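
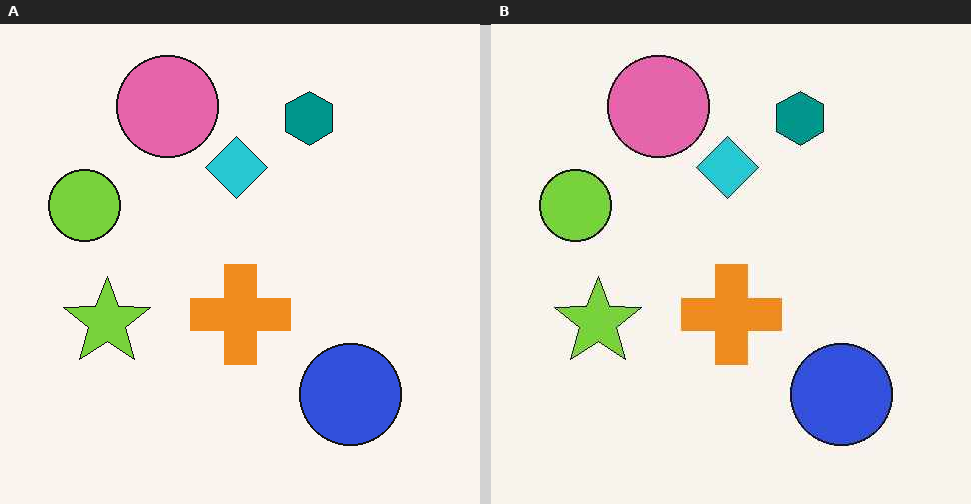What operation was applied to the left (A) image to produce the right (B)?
The right (B) image is the left (A) JPEG-compressed with visible artifacts.

Blocky 8×8 compression artifacts appear around shape edges and the flat background shows ringing — characteristic JPEG degradation.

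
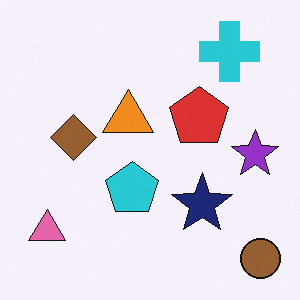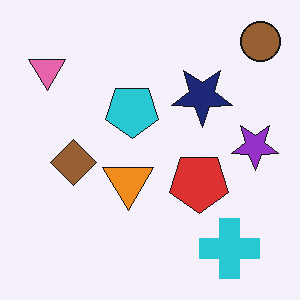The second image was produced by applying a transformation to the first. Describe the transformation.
This is the original image flipped vertically (top ↔ bottom).

The brown circle is in the bottom-right of the first image and the top-right of the second — shapes on opposite sides of the horizontal midline have swapped in a mirror flip.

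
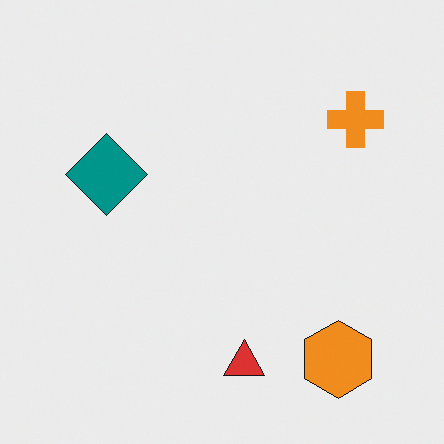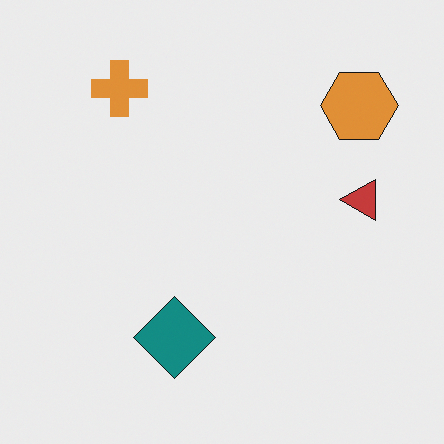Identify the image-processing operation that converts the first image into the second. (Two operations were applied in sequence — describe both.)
The image was slightly desaturated, then rotated 90° counter-clockwise.

All colors are more muted and greyish — a global saturation change. The orange hexagon sits in the bottom-right of the first image and the top-right of the second — consistent with a whole-image 90° counter-clockwise rotation.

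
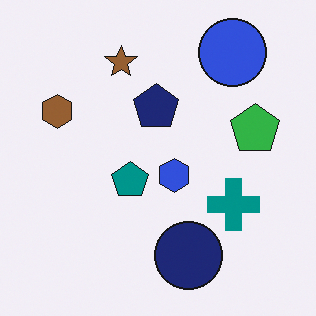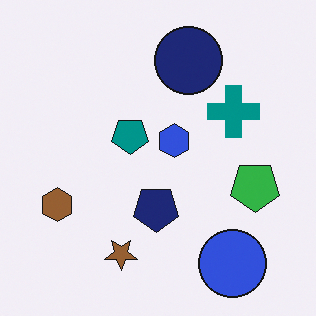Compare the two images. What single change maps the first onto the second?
This is the original image flipped vertically (top ↔ bottom).

The blue circle is in the top-right of the first image and the bottom-right of the second — shapes on opposite sides of the horizontal midline have swapped in a mirror flip.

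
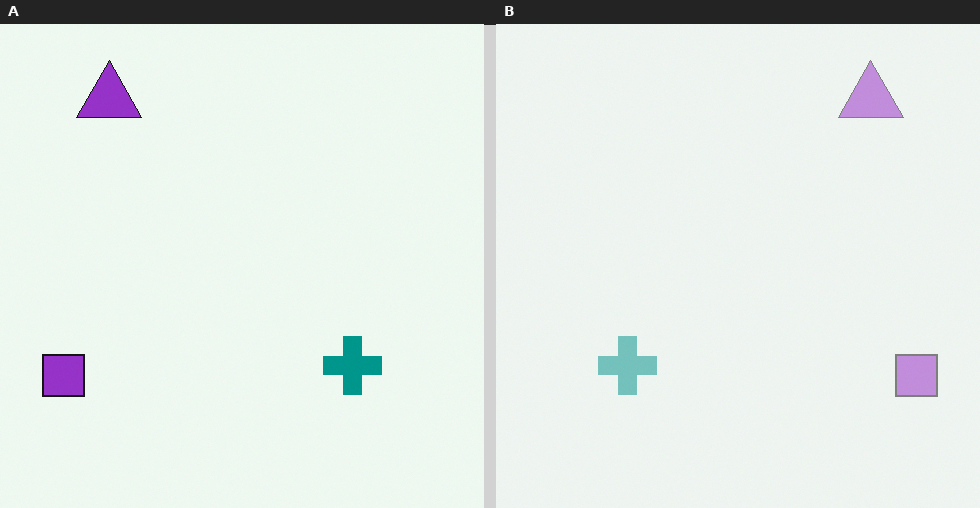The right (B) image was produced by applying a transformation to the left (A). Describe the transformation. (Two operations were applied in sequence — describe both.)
The transformation is: flipped horizontally (left ↔ right), then washed out (contrast reduced).

The purple square is in the bottom-left of the left (A) image and the bottom-right of the right (B) — shapes on opposite sides of the vertical midline have swapped in a mirror flip. Tones are pushed toward mid-grey across the whole image — a global contrast change.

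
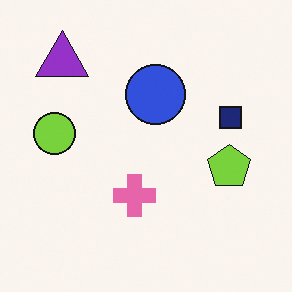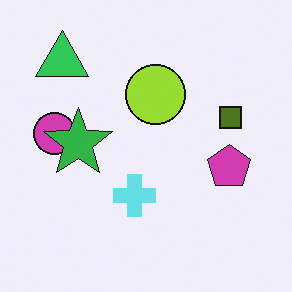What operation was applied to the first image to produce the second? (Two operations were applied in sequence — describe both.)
The second image is the first hue-shifted by a large amount, then overlaid with an additional green star.

Every shape's color has rotated by the same amount around the hue wheel — a uniform hue shift. A green star appears in the second image that is absent from the first.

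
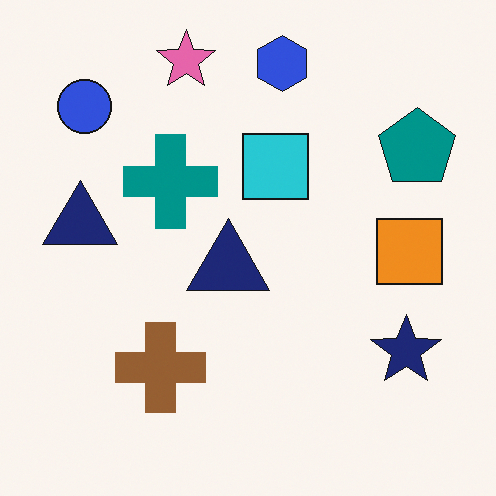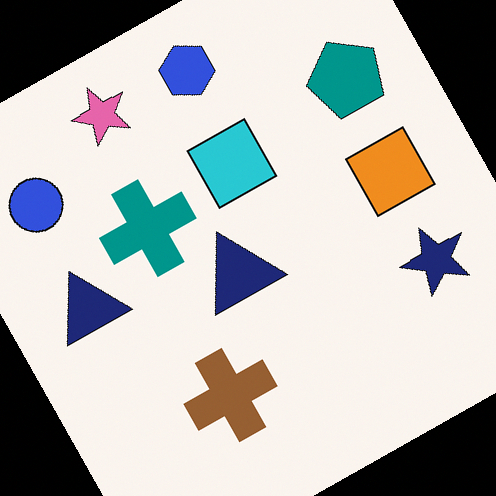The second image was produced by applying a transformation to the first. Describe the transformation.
Rotated counter-clockwise by a clearly visible amount.

Every shape is tilted by the same angle and the image corners show triangular fill wedges — a whole-image rotation by a non-right angle.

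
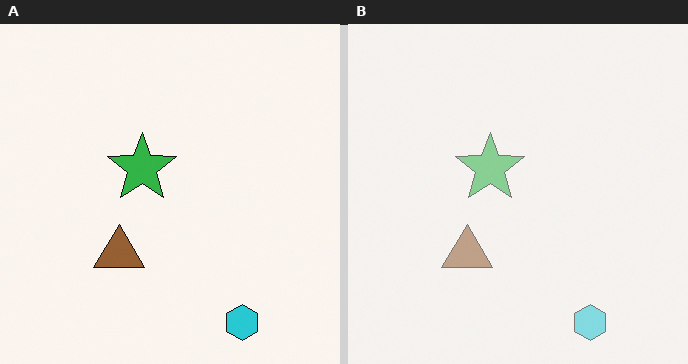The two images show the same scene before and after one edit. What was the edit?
Washed out (contrast reduced).

Tones are pushed toward mid-grey across the whole image — a global contrast change.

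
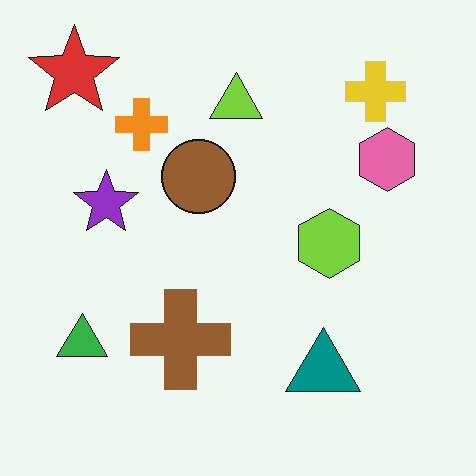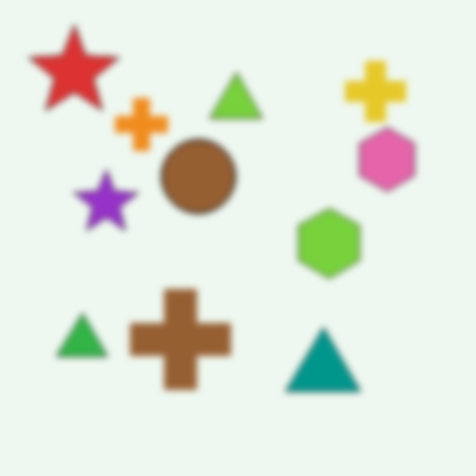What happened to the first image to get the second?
The image was noticeably gaussian-blurred.

Shape edges and outlines are uniformly softened across the whole image.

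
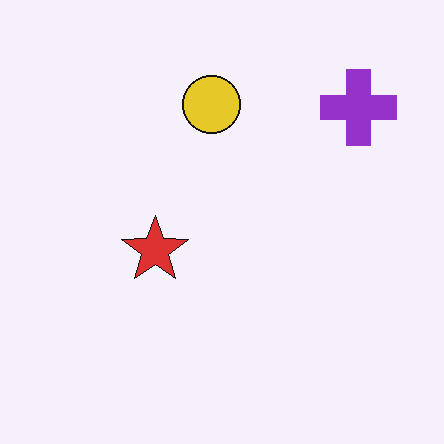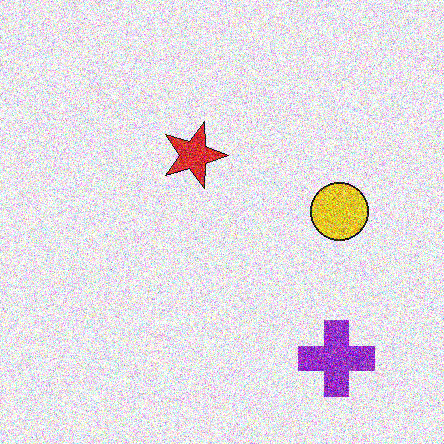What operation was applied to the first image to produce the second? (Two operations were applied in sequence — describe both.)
The image was degraded with strong gaussian noise, then rotated 90° clockwise.

Random speckle covers the whole image, including the flat background. The purple cross sits in the top-right of the first image and the bottom-right of the second — consistent with a whole-image 90° clockwise rotation.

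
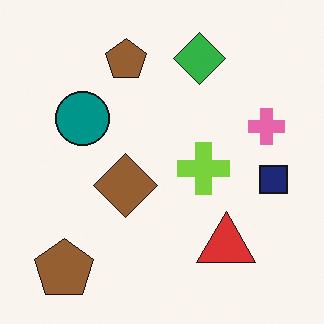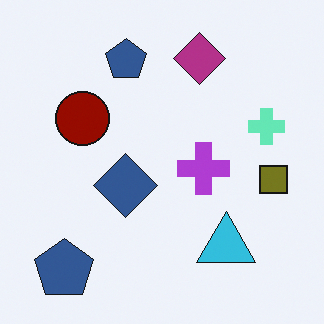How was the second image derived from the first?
Hue-shifted by a large amount.

Every shape's color has rotated by the same amount around the hue wheel — a uniform hue shift.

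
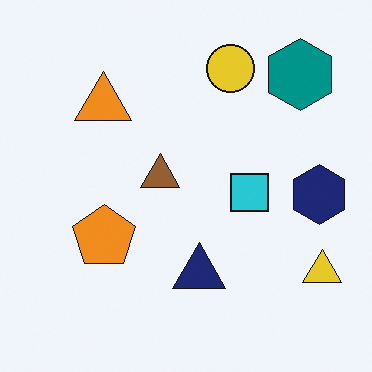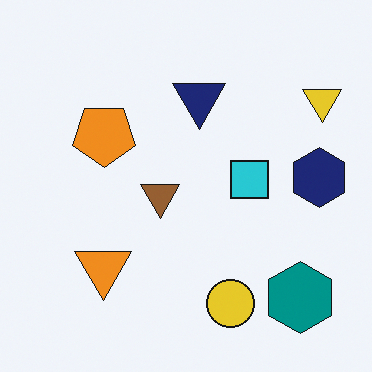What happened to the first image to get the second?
The second image is the first flipped vertically (top ↔ bottom).

The yellow circle is in the top of the first image and the bottom of the second — shapes on opposite sides of the horizontal midline have swapped in a mirror flip.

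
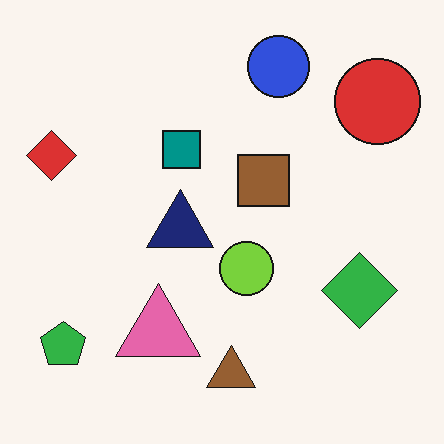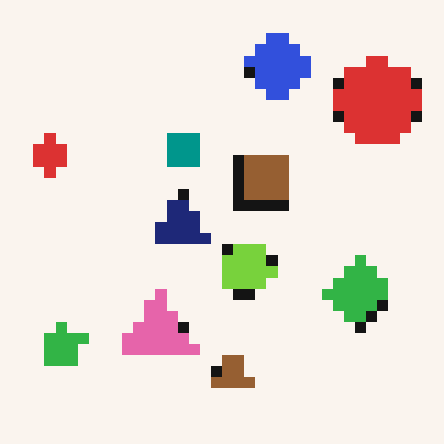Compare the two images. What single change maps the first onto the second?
The transformation is: coarsely pixelated.

Shapes are reduced to large square blocks; fine edges and outlines are lost — a downscale-then-upscale (mosaic) effect.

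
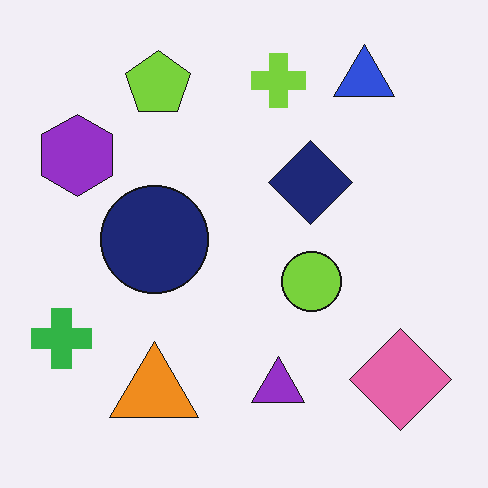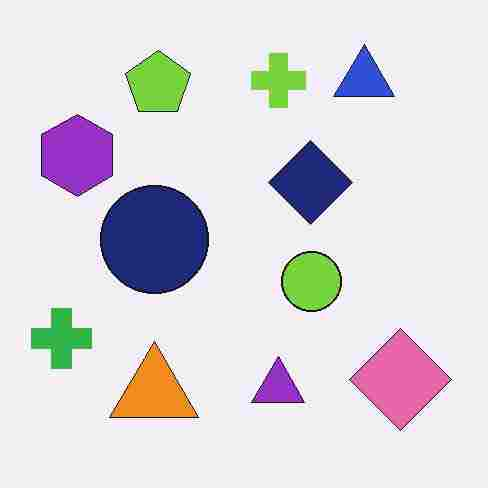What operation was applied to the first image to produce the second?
The second image is the first degraded with heavy JPEG compression.

Blocky 8×8 compression artifacts appear around shape edges and the flat background shows ringing — characteristic JPEG degradation.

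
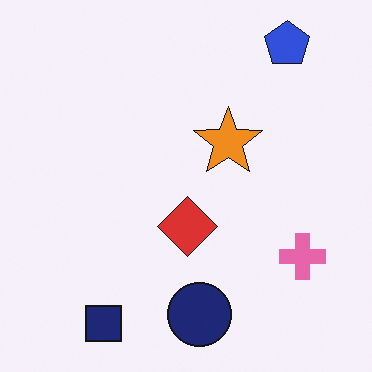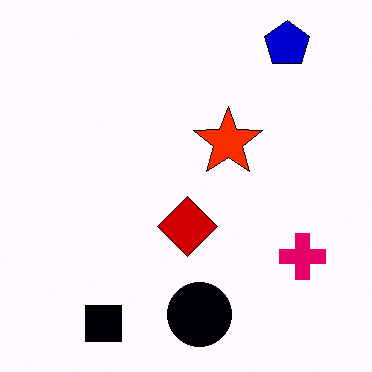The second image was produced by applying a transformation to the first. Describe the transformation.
The second image is the first boosted in contrast.

Tones are pushed away from mid-grey across the whole image — a global contrast change.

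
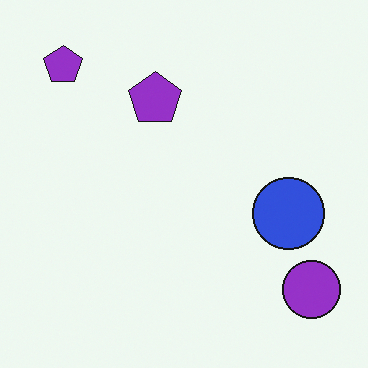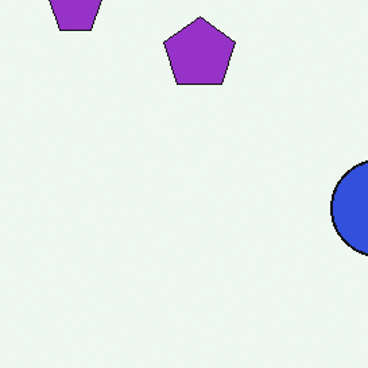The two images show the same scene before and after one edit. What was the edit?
The image was cropped to a modestly smaller region and rescaled.

The visible shapes are larger and the field of view is narrower; shapes near the original edges may be partly or wholly outside the frame — a crop-and-rescale.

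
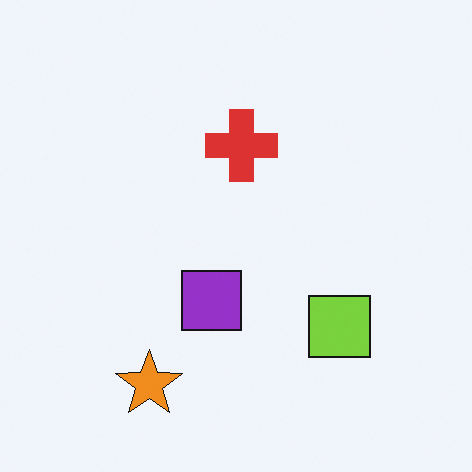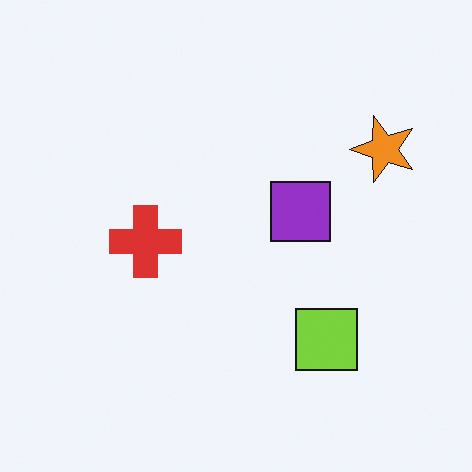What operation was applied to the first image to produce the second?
The image was transposed (reflected across the top-left ↔ bottom-right diagonal).

Shapes have swapped their row and column positions — what was in the top-right is now in the bottom-left — a diagonal reflection.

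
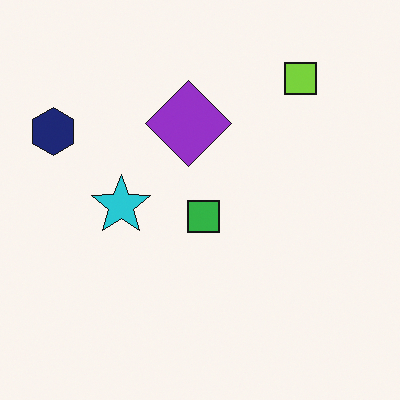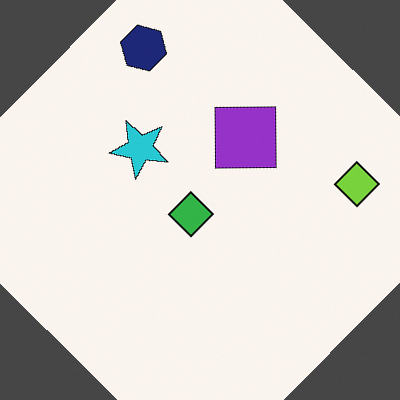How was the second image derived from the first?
Rotated clockwise by a large amount — several tens of degrees.

Every shape is tilted by the same angle and the image corners show triangular fill wedges — a whole-image rotation by a non-right angle.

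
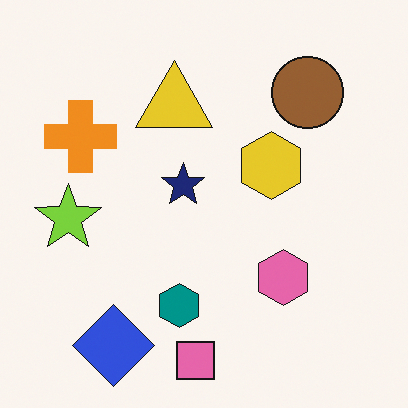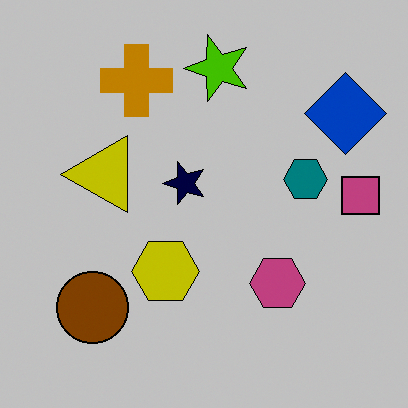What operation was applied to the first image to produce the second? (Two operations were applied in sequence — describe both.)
The transformation is: aggressively posterized, then transposed (reflected across the top-left ↔ bottom-right diagonal).

Each flat color has snapped to a coarser quantized level — most visibly, the near-white background has dropped to a flat grey. Shapes have swapped their row and column positions — what was in the top-right is now in the bottom-left — a diagonal reflection.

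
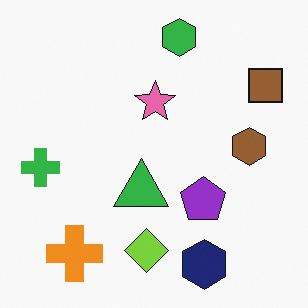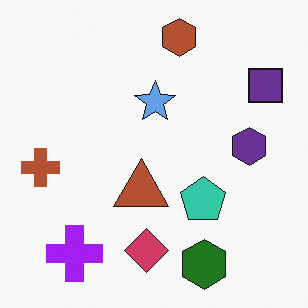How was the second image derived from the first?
The image was hue-shifted through roughly half the color wheel.

Every shape's color has rotated by the same amount around the hue wheel — a uniform hue shift.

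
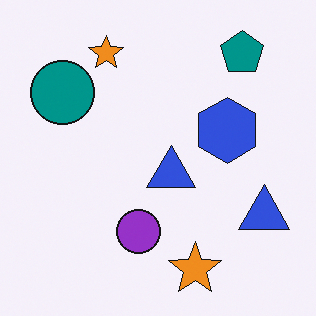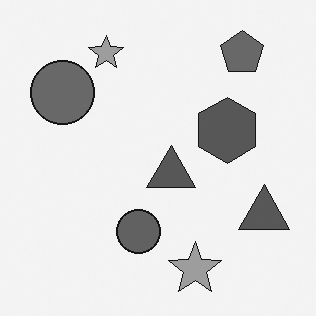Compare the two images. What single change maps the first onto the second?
The second image is the first converted to grayscale.

All color is removed — every shape is now a shade of grey.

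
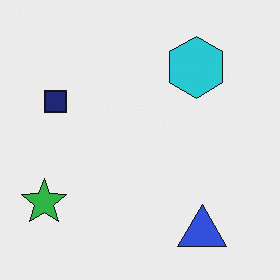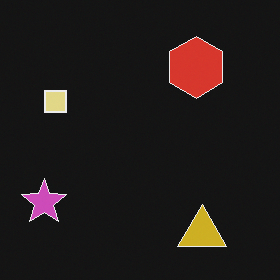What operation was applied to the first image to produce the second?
The image was color-inverted (negative).

The light background has become dark and every shape's color is its complement — a photographic negative.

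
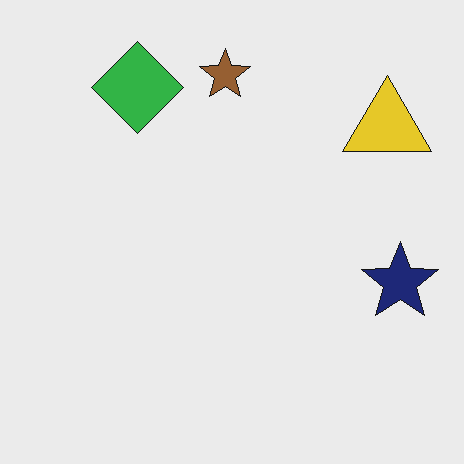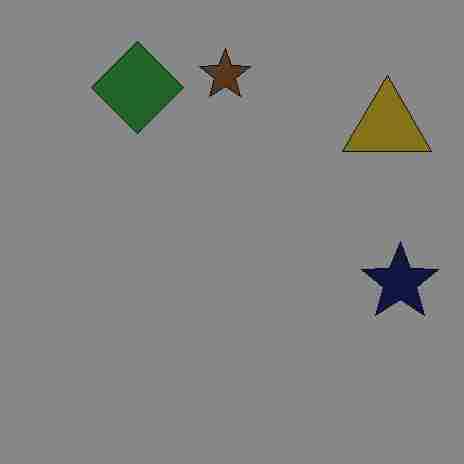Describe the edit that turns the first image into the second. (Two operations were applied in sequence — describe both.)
It was darkened a lot, then degraded with heavy JPEG compression.

Every pixel — background and shapes alike — is uniformly darkened. Blocky 8×8 compression artifacts appear around shape edges and the flat background shows ringing — characteristic JPEG degradation.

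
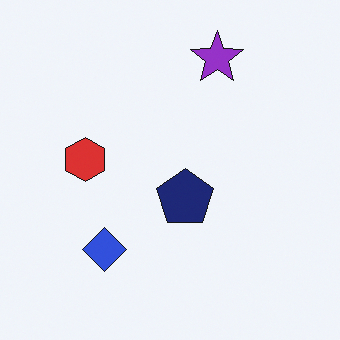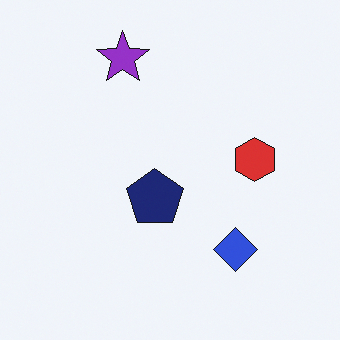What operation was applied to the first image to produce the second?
Flipped horizontally (left ↔ right).

The red hexagon is in the left of the first image and the right of the second — shapes on opposite sides of the vertical midline have swapped in a mirror flip.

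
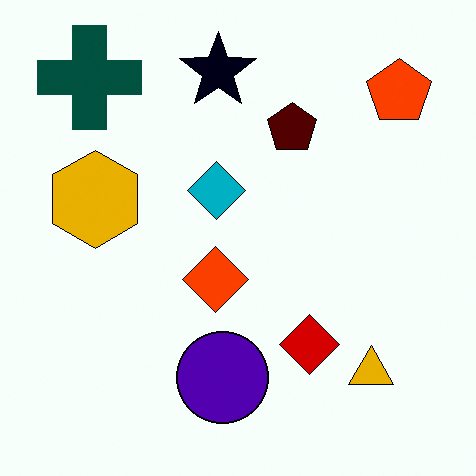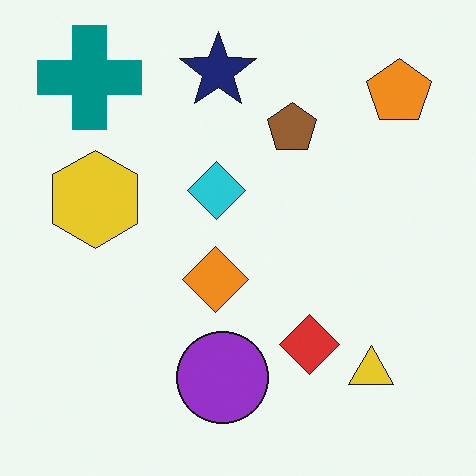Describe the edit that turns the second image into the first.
Given much higher contrast.

Tones are pushed away from mid-grey across the whole image — a global contrast change.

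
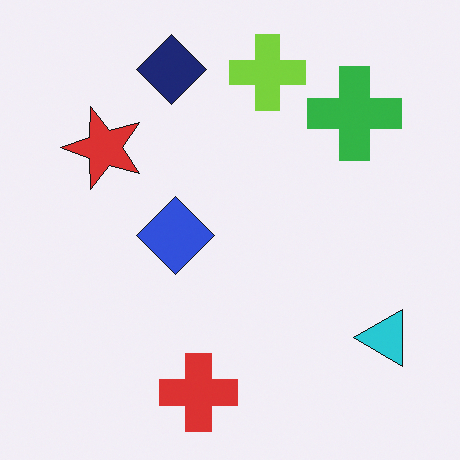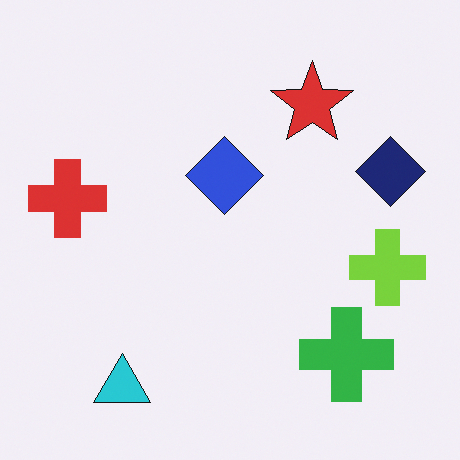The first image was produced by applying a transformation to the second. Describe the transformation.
The image was rotated 90° counter-clockwise.

The cyan triangle sits in the bottom-left of the second image and the bottom-right of the first — consistent with a whole-image 90° counter-clockwise rotation.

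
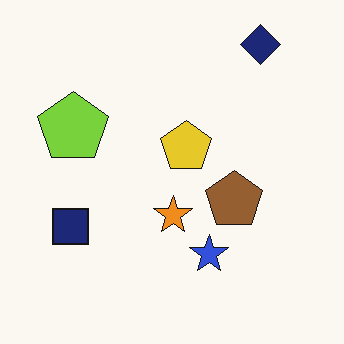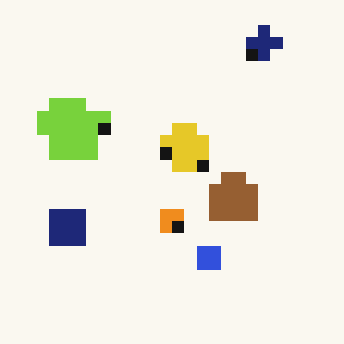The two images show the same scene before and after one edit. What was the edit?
Heavily pixelated into large blocks.

Shapes are reduced to large square blocks; fine edges and outlines are lost — a downscale-then-upscale (mosaic) effect.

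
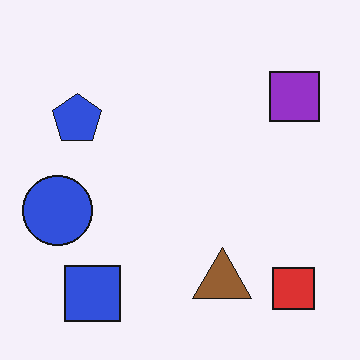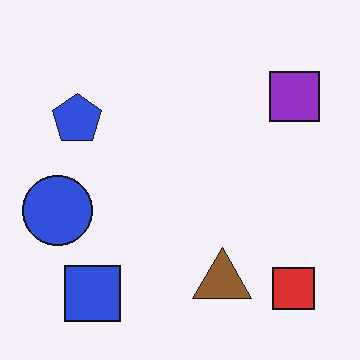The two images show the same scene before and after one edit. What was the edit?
The image was JPEG-compressed with visible artifacts.

Blocky 8×8 compression artifacts appear around shape edges and the flat background shows ringing — characteristic JPEG degradation.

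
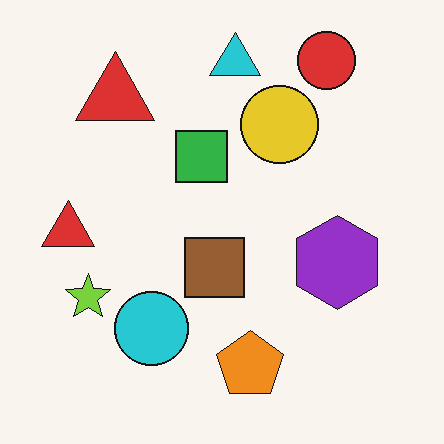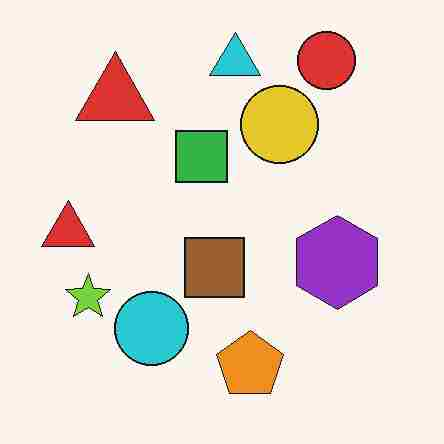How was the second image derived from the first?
The second image is the first degraded with heavy JPEG compression.

Blocky 8×8 compression artifacts appear around shape edges and the flat background shows ringing — characteristic JPEG degradation.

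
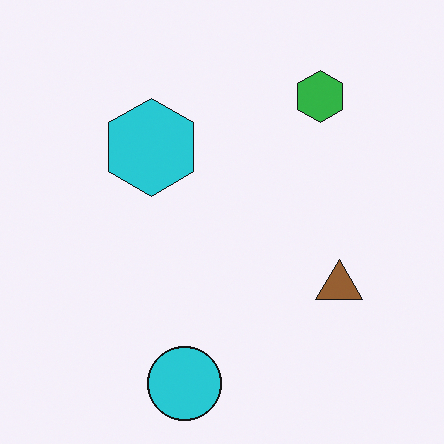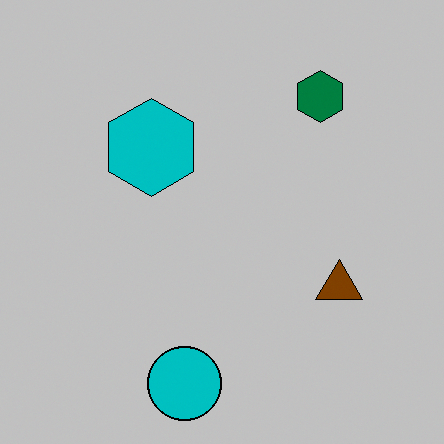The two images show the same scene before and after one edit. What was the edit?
The transformation is: heavily posterized to just a handful of flat colors.

Each flat color has snapped to a coarser quantized level — most visibly, the near-white background has dropped to a flat grey.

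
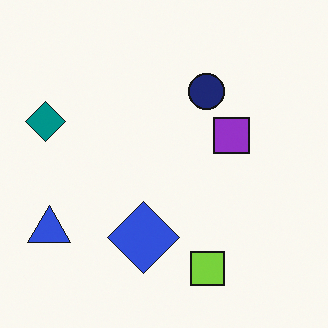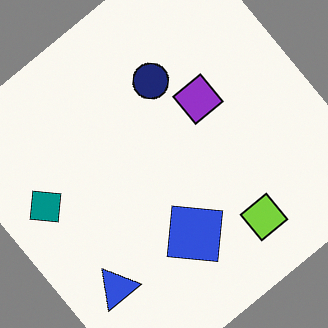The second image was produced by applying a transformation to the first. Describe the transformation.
Rotated counter-clockwise by a large amount — several tens of degrees.

Every shape is tilted by the same angle and the image corners show triangular fill wedges — a whole-image rotation by a non-right angle.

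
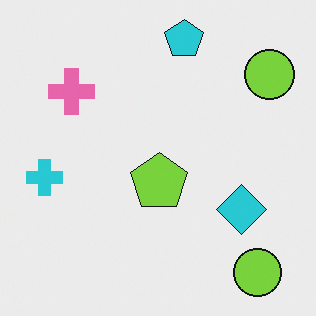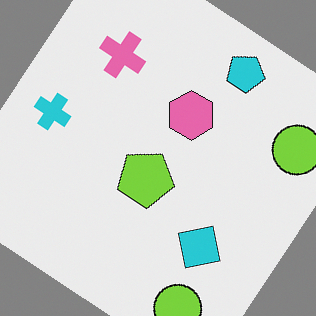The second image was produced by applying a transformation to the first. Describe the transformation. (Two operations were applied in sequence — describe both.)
This is the original image rotated clockwise by a large amount — several tens of degrees, then overlaid with an additional pink hexagon.

Every shape is tilted by the same angle and the image corners show triangular fill wedges — a whole-image rotation by a non-right angle. A pink hexagon appears in the second image that is absent from the first.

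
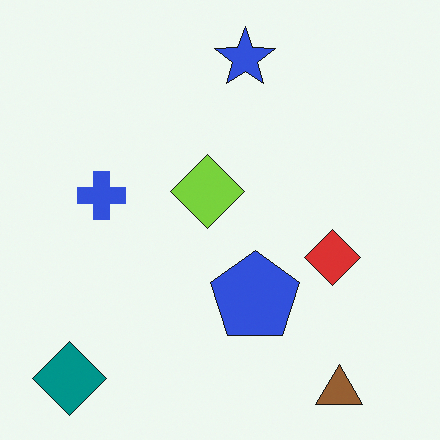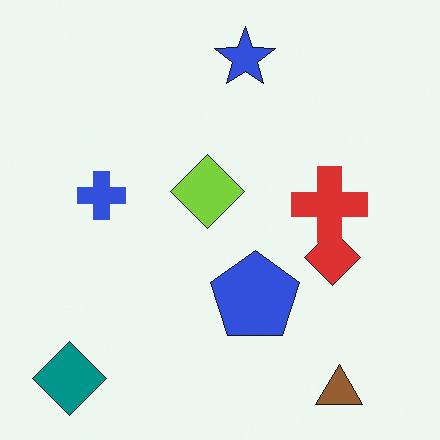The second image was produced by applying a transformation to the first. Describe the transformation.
The image was overlaid with an additional red cross.

A red cross appears in the second image that is absent from the first.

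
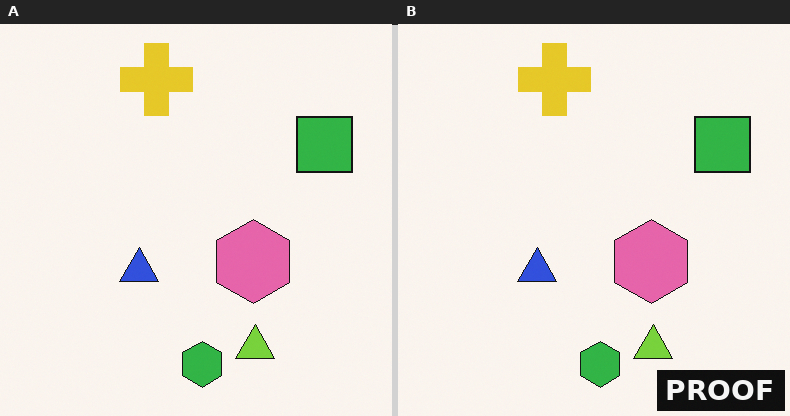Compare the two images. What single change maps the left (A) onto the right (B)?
It was watermarked with the text "PROOF" in the lower-right corner.

A dark label reading "PROOF" appears in the lower-right corner.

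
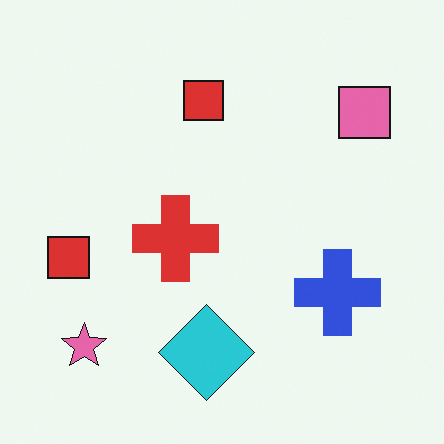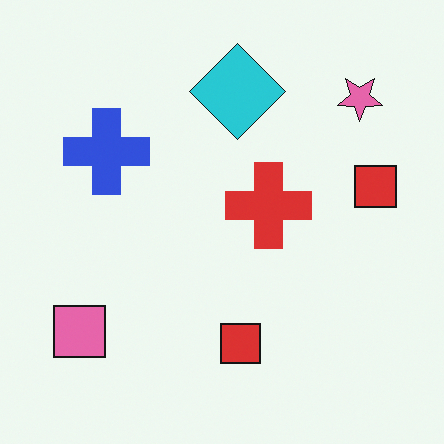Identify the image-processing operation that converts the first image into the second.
It was rotated 180°.

The pink star sits in the bottom-left of the first image and the top-right of the second — consistent with a whole-image 180° rotation.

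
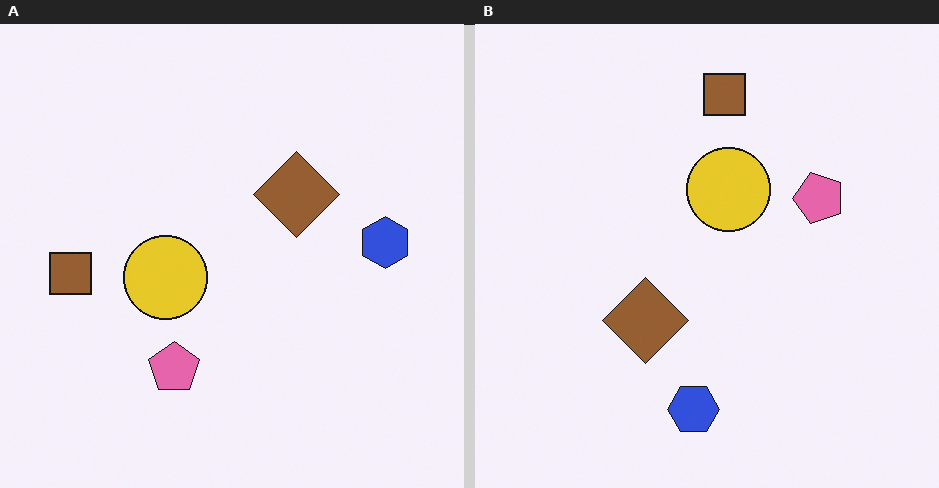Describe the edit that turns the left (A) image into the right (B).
The transformation is: transposed (reflected across the top-left ↔ bottom-right diagonal).

Shapes have swapped their row and column positions — what was in the top-right is now in the bottom-left — a diagonal reflection.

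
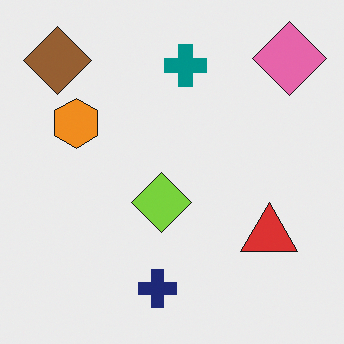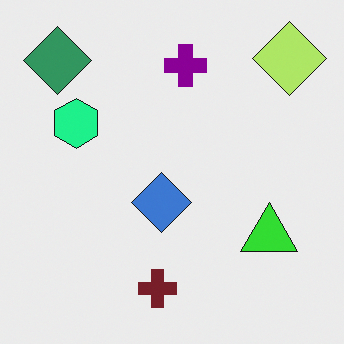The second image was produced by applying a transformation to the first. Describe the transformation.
The image was hue-shifted by a moderate amount.

Every shape's color has rotated by the same amount around the hue wheel — a uniform hue shift.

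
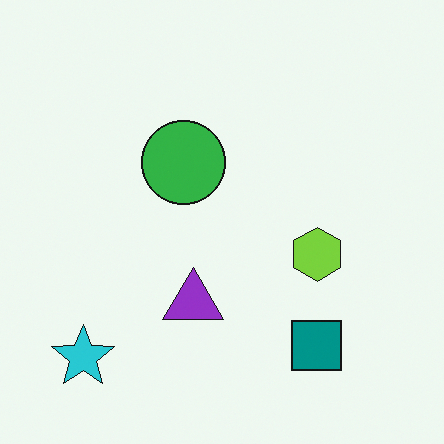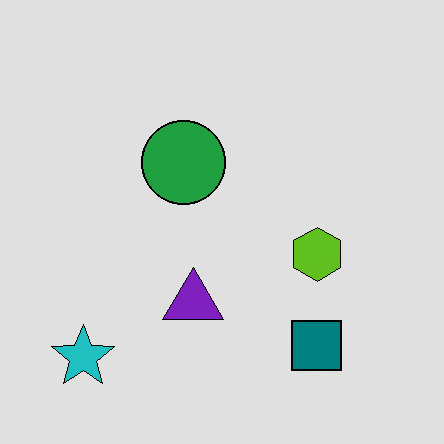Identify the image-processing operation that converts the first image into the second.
Moderately posterized.

Each flat color has snapped to a coarser quantized level — most visibly, the near-white background has dropped to a flat grey.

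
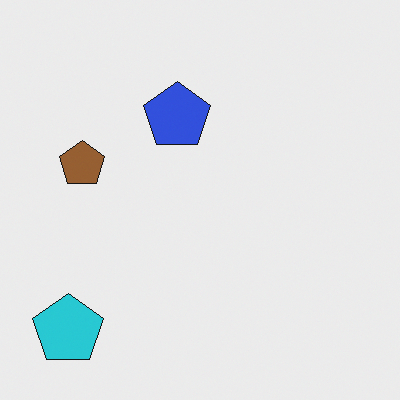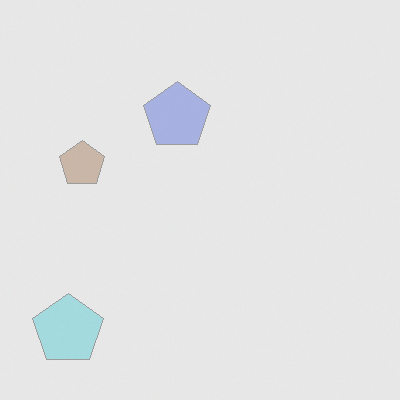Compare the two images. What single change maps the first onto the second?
The second image is the first washed out (contrast reduced).

Tones are pushed toward mid-grey across the whole image — a global contrast change.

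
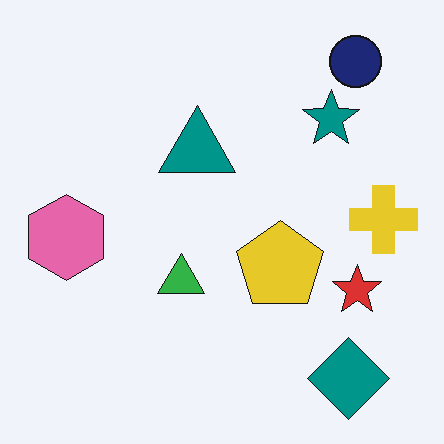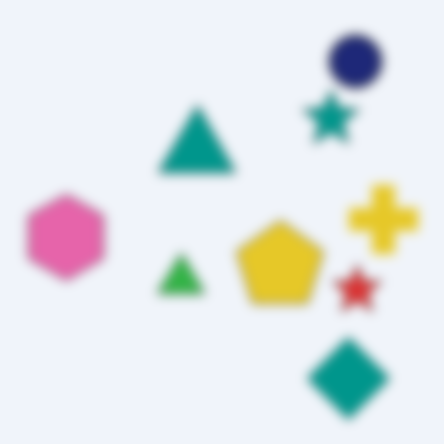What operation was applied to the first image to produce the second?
It was heavily blurred.

Shape edges and outlines are uniformly softened across the whole image.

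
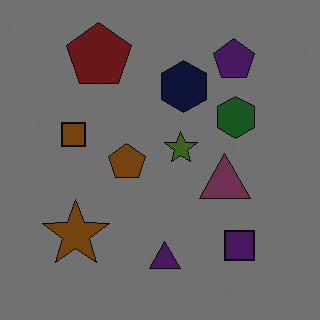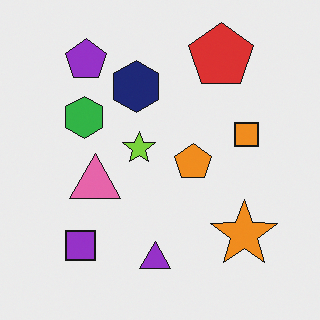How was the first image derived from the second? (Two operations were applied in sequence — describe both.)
The first image is the second flipped horizontally (left ↔ right), then darkened a lot.

The orange square is in the right of the second image and the left of the first — shapes on opposite sides of the vertical midline have swapped in a mirror flip. Every pixel — background and shapes alike — is uniformly darkened.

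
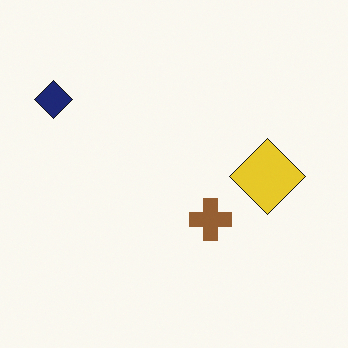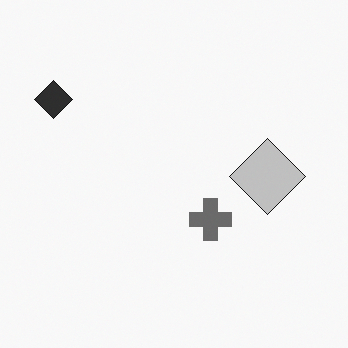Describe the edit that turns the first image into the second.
The image was converted to grayscale.

All color is removed — every shape is now a shade of grey.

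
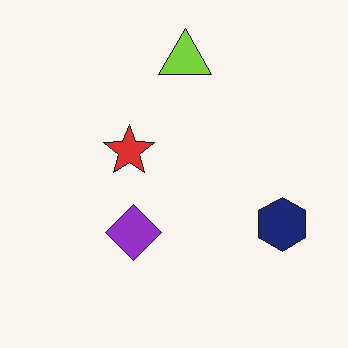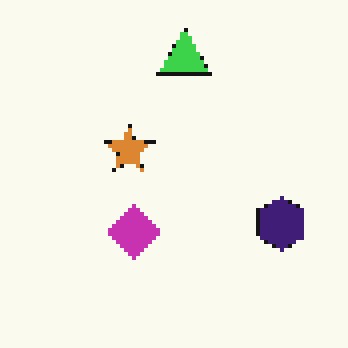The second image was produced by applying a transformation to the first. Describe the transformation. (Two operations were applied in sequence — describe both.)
The second image is the first lightly pixelated (a mild mosaic effect), then hue-shifted by a small amount.

Shapes are reduced to large square blocks; fine edges and outlines are lost — a downscale-then-upscale (mosaic) effect. Every shape's color has rotated by the same amount around the hue wheel — a uniform hue shift.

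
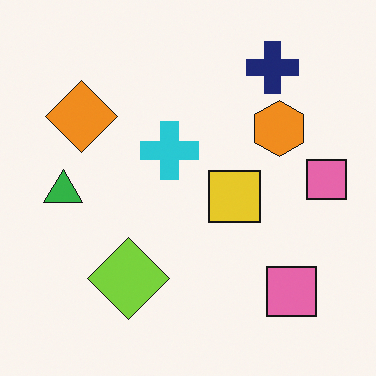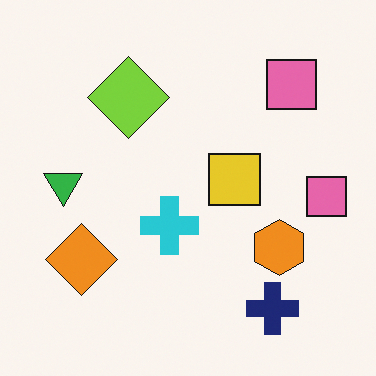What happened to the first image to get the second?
It was flipped vertically (top ↔ bottom).

The navy cross is in the top-right of the first image and the bottom-right of the second — shapes on opposite sides of the horizontal midline have swapped in a mirror flip.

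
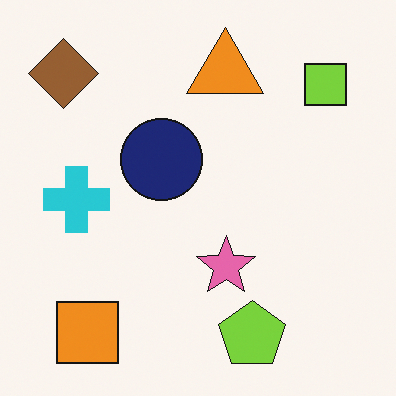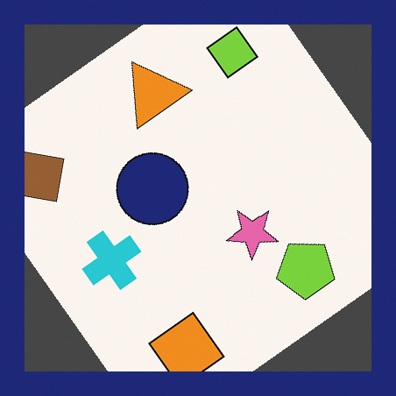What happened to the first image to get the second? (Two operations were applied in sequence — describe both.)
Rotated counter-clockwise by a large amount — several tens of degrees, then framed with a navy border.

Every shape is tilted by the same angle and the image corners show triangular fill wedges — a whole-image rotation by a non-right angle. A solid navy frame runs around the edge of the second image, with the content slightly shrunk inside it.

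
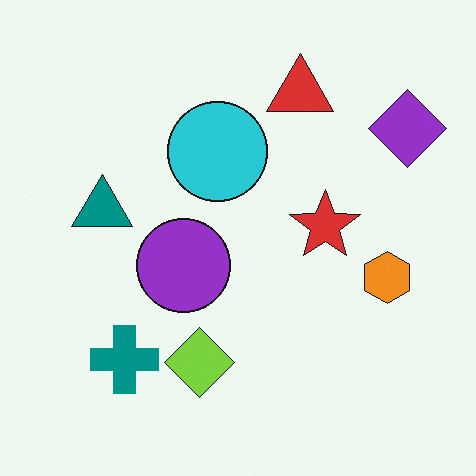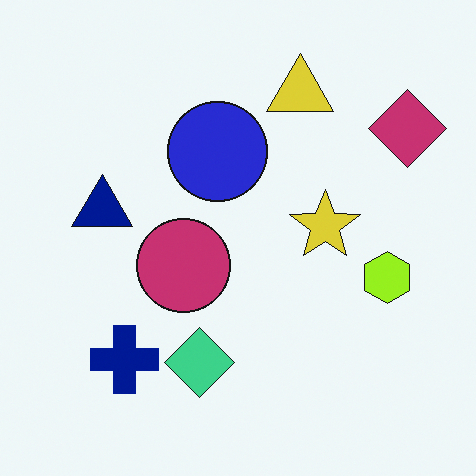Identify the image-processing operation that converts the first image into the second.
The image was hue-shifted by a small amount.

Every shape's color has rotated by the same amount around the hue wheel — a uniform hue shift.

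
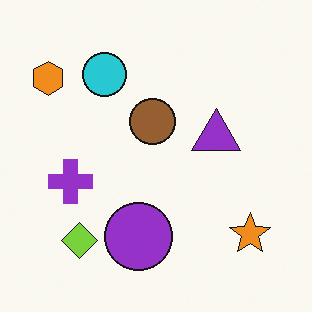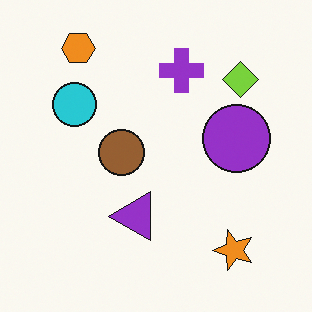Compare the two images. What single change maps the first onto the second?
It was transposed (reflected across the top-left ↔ bottom-right diagonal).

Shapes have swapped their row and column positions — what was in the top-right is now in the bottom-left — a diagonal reflection.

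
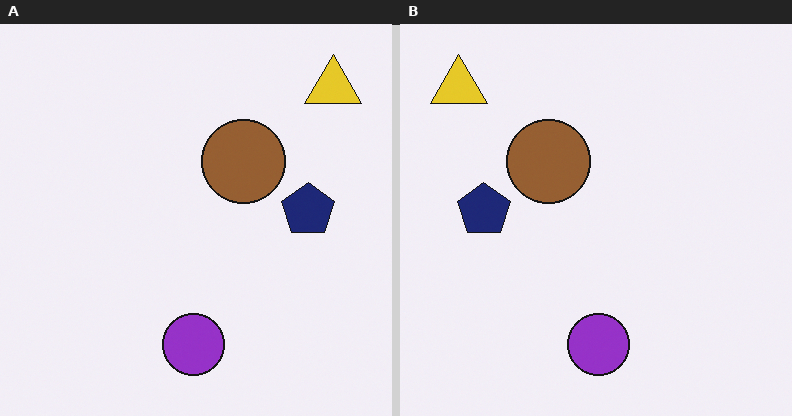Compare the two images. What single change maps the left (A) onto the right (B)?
This is the original image flipped horizontally (left ↔ right).

The yellow triangle is in the top-right of the left (A) image and the top-left of the right (B) — shapes on opposite sides of the vertical midline have swapped in a mirror flip.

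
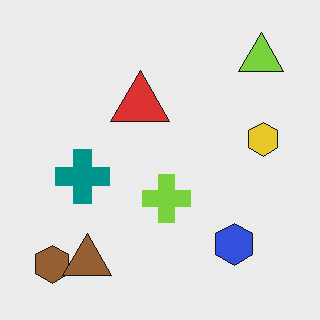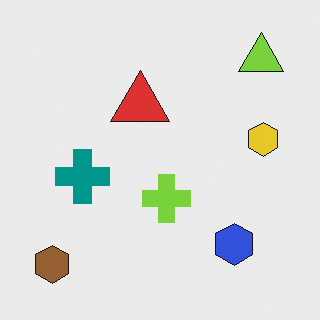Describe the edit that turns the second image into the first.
The image was overlaid with an additional brown triangle.

A brown triangle appears in the first image that is absent from the second.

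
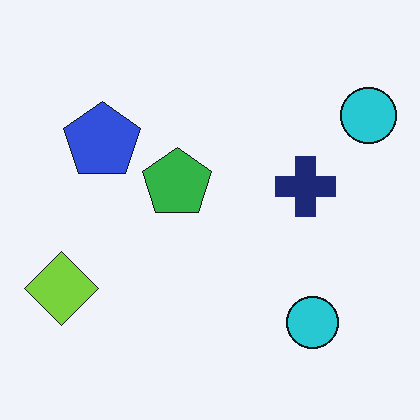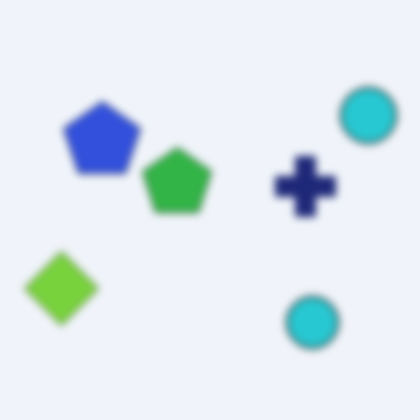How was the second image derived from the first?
The transformation is: moderately blurred.

Shape edges and outlines are uniformly softened across the whole image.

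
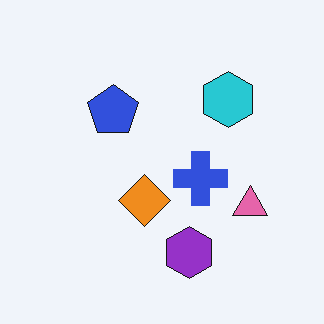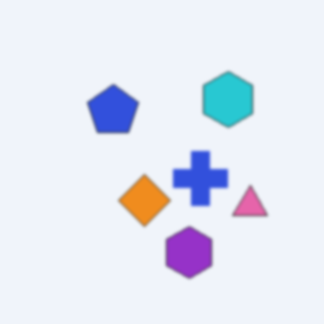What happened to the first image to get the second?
This is the original image lightly blurred.

Shape edges and outlines are uniformly softened across the whole image.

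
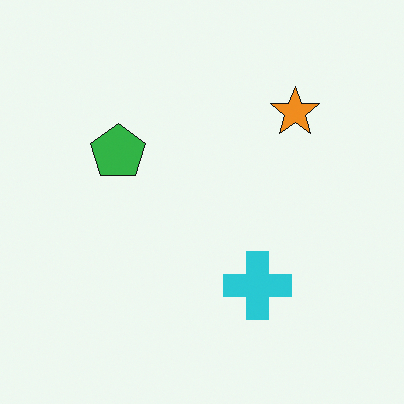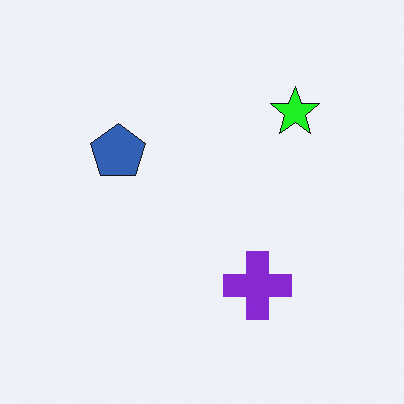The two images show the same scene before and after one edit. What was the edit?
The second image is the first hue-shifted noticeably.

Every shape's color has rotated by the same amount around the hue wheel — a uniform hue shift.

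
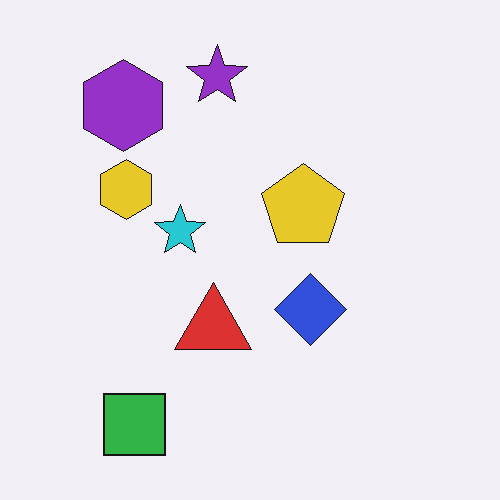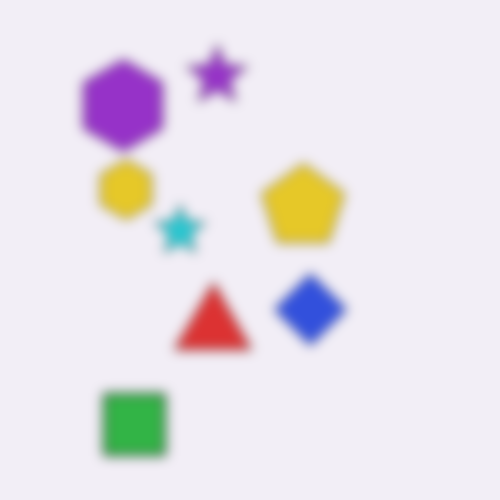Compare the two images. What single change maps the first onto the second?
It was strongly gaussian-blurred.

Shape edges and outlines are uniformly softened across the whole image.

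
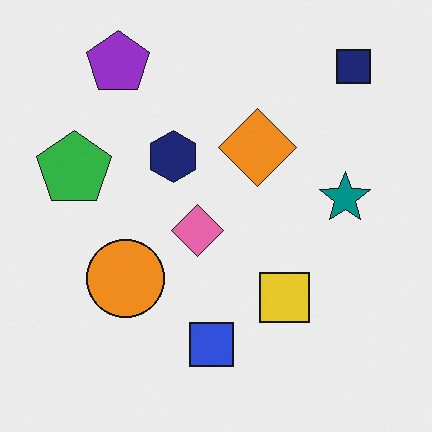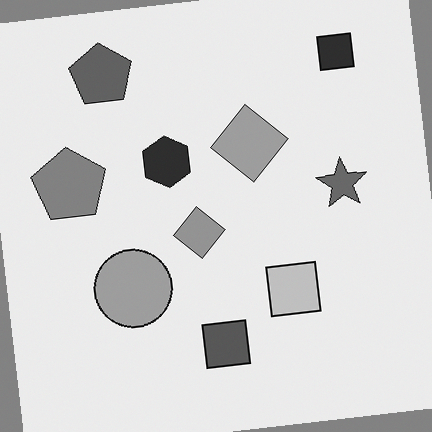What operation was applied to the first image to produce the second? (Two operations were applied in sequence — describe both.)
It was converted to grayscale, then rotated counter-clockwise by a slight angle.

All color is removed — every shape is now a shade of grey. Every shape is tilted by the same angle and the image corners show triangular fill wedges — a whole-image rotation by a non-right angle.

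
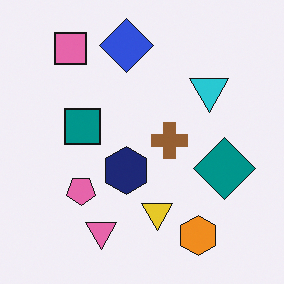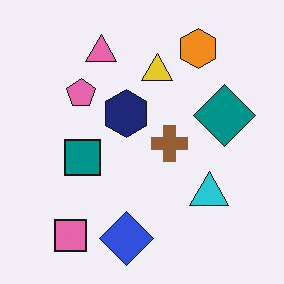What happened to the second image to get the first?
Flipped vertically (top ↔ bottom).

The blue diamond is in the bottom of the second image and the top of the first — shapes on opposite sides of the horizontal midline have swapped in a mirror flip.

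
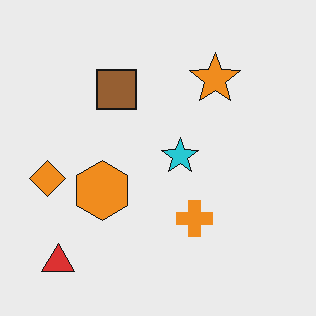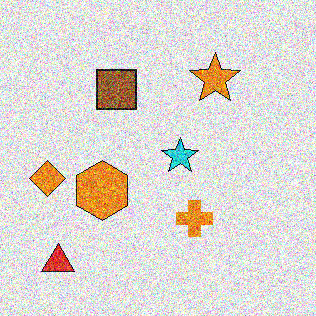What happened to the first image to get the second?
The transformation is: degraded with strong gaussian noise.

Random speckle covers the whole image, including the flat background.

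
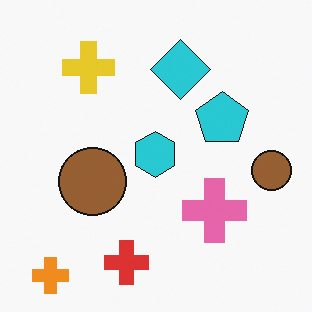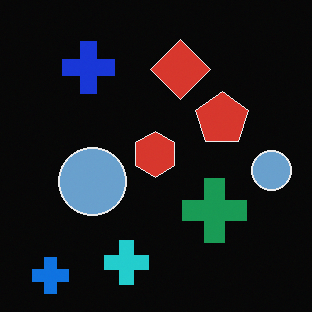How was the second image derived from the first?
The image was color-inverted (negative).

The light background has become dark and every shape's color is its complement — a photographic negative.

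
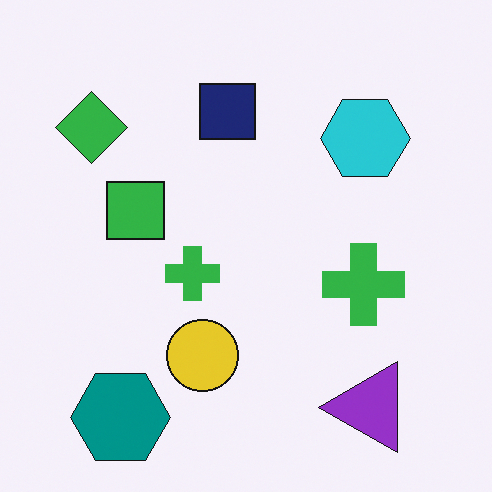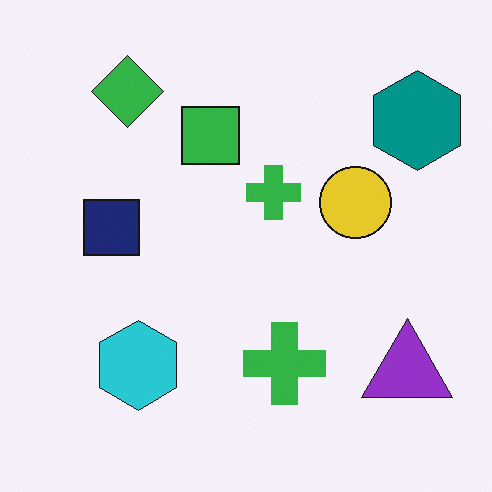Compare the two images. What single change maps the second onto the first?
Transposed (reflected across the top-left ↔ bottom-right diagonal).

Shapes have swapped their row and column positions — what was in the top-right is now in the bottom-left — a diagonal reflection.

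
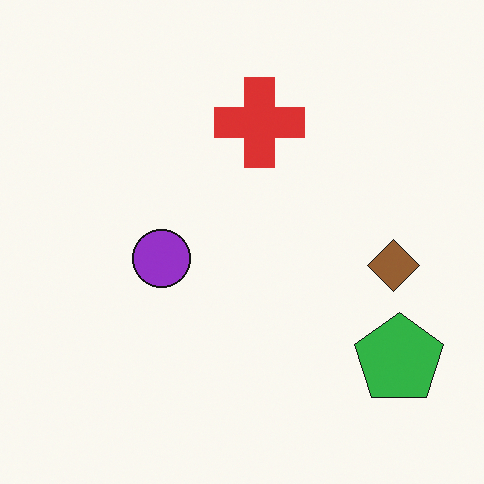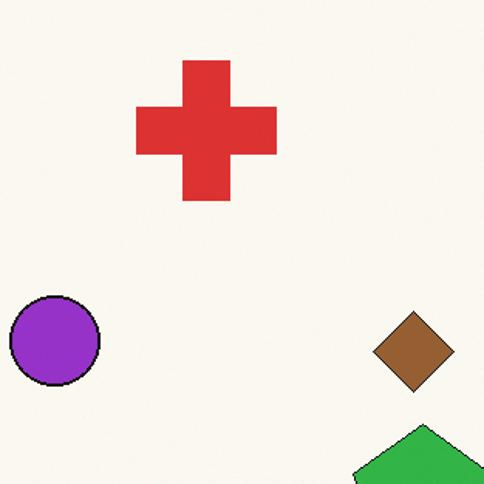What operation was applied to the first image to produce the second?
It was cropped to a modestly smaller region and rescaled.

The visible shapes are larger and the field of view is narrower; shapes near the original edges may be partly or wholly outside the frame — a crop-and-rescale.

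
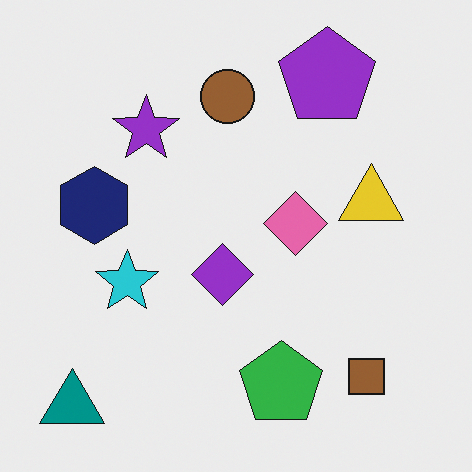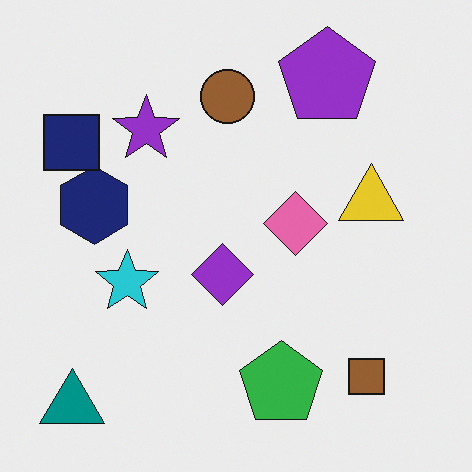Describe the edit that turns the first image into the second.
The second image is the first overlaid with an additional navy square.

A navy square appears in the second image that is absent from the first.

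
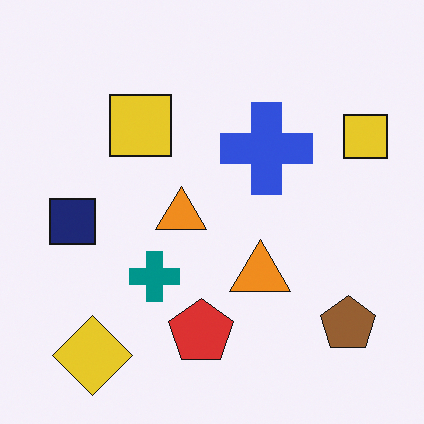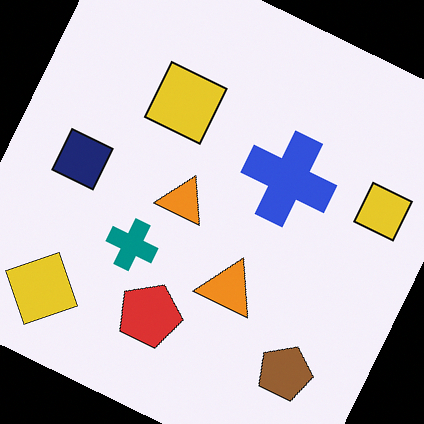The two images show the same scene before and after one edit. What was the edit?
The transformation is: rotated clockwise by a moderate amount.

Every shape is tilted by the same angle and the image corners show triangular fill wedges — a whole-image rotation by a non-right angle.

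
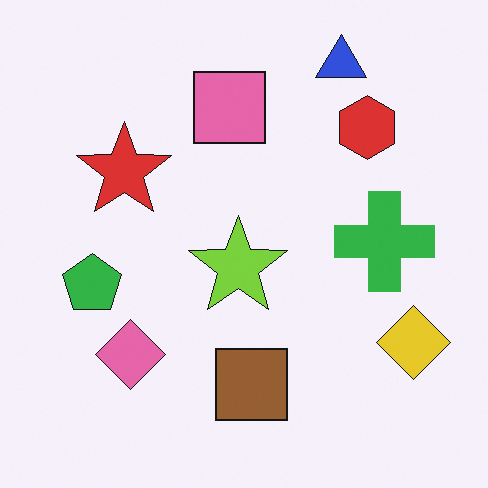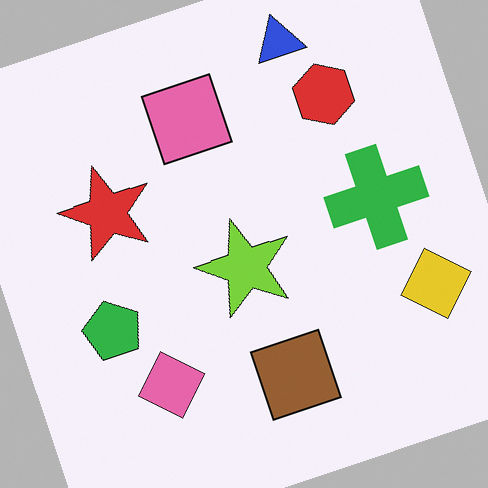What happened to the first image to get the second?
The second image is the first rotated counter-clockwise by a clearly visible amount.

Every shape is tilted by the same angle and the image corners show triangular fill wedges — a whole-image rotation by a non-right angle.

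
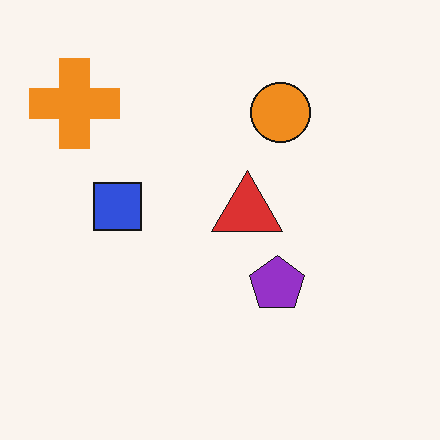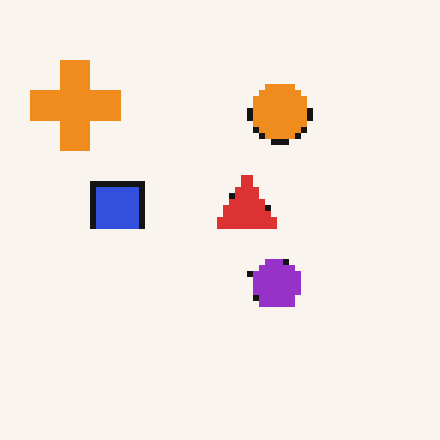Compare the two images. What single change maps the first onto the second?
The second image is the first moderately pixelated.

Shapes are reduced to large square blocks; fine edges and outlines are lost — a downscale-then-upscale (mosaic) effect.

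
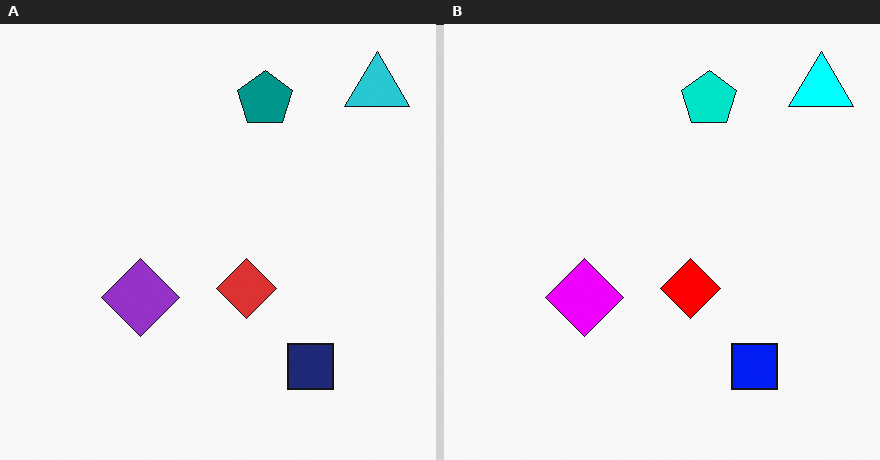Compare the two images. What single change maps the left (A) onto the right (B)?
It was heavily oversaturated.

All colors are more vivid — a global saturation change.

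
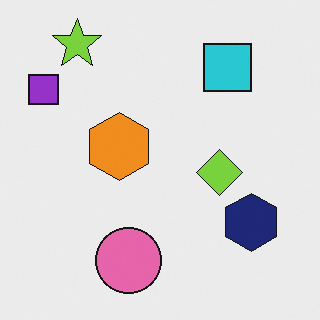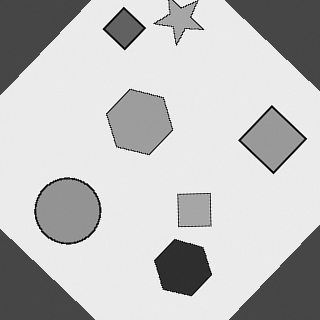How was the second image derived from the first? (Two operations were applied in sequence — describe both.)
The image was rotated clockwise by a large amount — several tens of degrees, then converted to grayscale.

Every shape is tilted by the same angle and the image corners show triangular fill wedges — a whole-image rotation by a non-right angle. All color is removed — every shape is now a shade of grey.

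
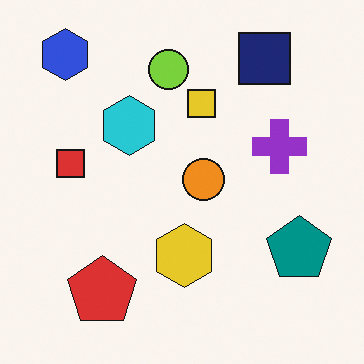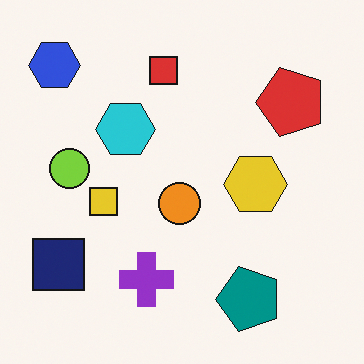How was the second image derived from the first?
The transformation is: transposed (reflected across the top-left ↔ bottom-right diagonal).

Shapes have swapped their row and column positions — what was in the top-right is now in the bottom-left — a diagonal reflection.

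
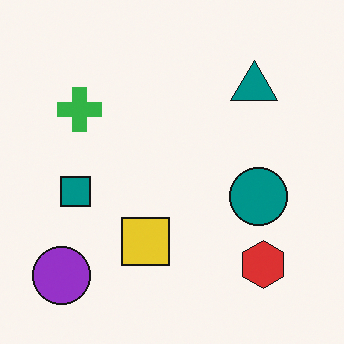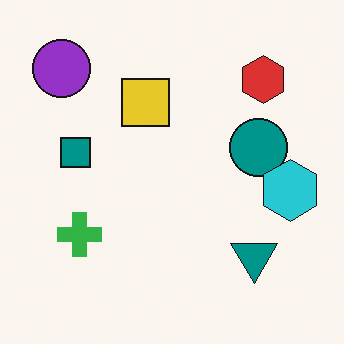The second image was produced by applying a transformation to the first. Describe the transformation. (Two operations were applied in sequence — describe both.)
This is the original image flipped vertically (top ↔ bottom), then overlaid with an additional cyan hexagon.

The purple circle is in the bottom-left of the first image and the top-left of the second — shapes on opposite sides of the horizontal midline have swapped in a mirror flip. A cyan hexagon appears in the second image that is absent from the first.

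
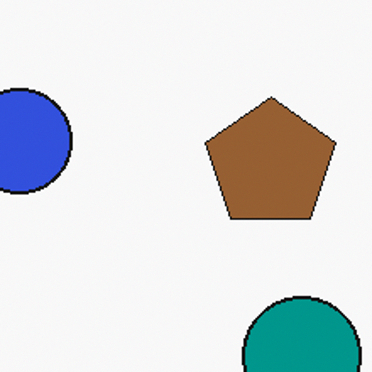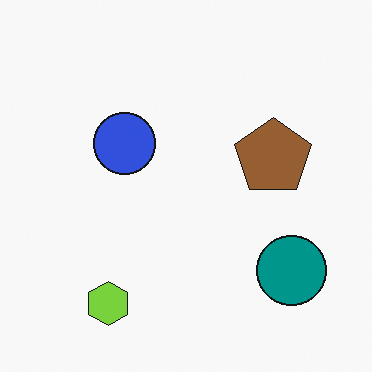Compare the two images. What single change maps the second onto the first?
The image was cropped tightly and scaled back up.

The visible shapes are larger and the field of view is narrower; shapes near the original edges may be partly or wholly outside the frame — a crop-and-rescale.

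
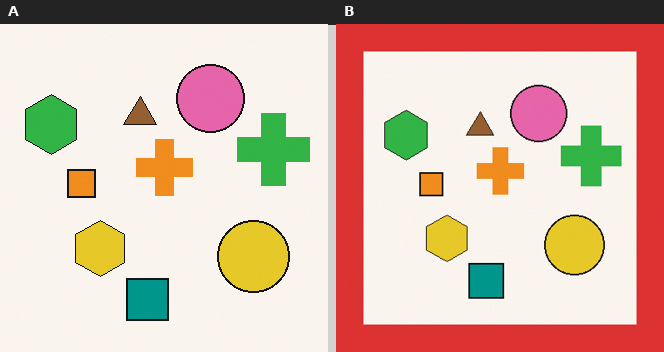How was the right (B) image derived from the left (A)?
The transformation is: framed with a red border.

A solid red frame runs around the edge of the right (B) image, with the content slightly shrunk inside it.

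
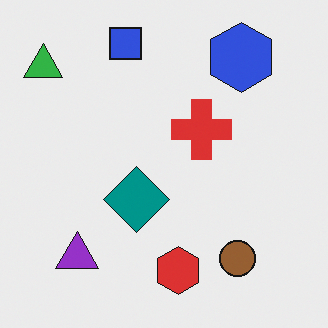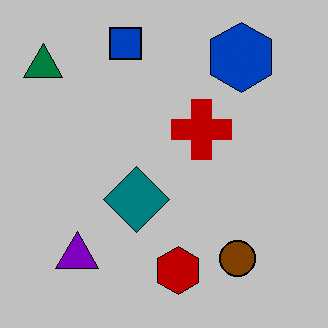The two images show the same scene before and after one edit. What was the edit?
The second image is the first heavily posterized to just a handful of flat colors.

Each flat color has snapped to a coarser quantized level — most visibly, the near-white background has dropped to a flat grey.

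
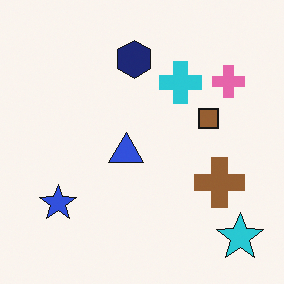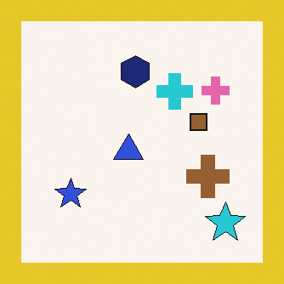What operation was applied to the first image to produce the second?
The image was framed with a yellow border.

A solid yellow frame runs around the edge of the second image, with the content slightly shrunk inside it.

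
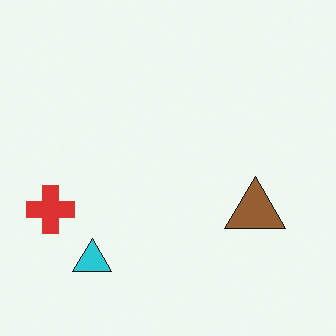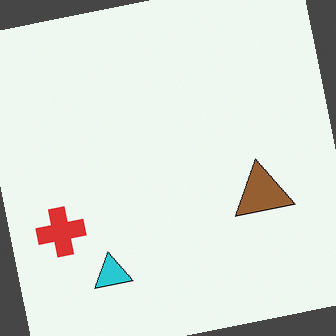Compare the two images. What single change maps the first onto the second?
Rotated counter-clockwise by a small amount.

Every shape is tilted by the same angle and the image corners show triangular fill wedges — a whole-image rotation by a non-right angle.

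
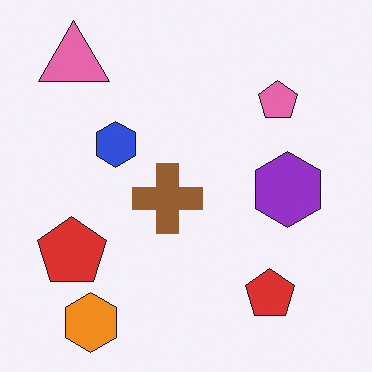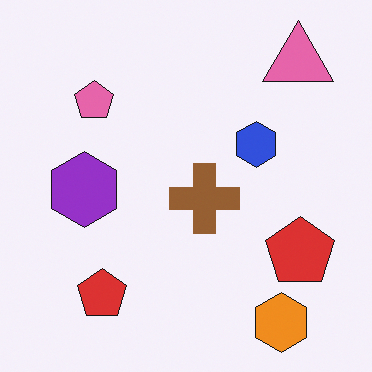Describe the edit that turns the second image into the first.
The image was flipped horizontally (left ↔ right).

The pink triangle is in the top-right of the second image and the top-left of the first — shapes on opposite sides of the vertical midline have swapped in a mirror flip.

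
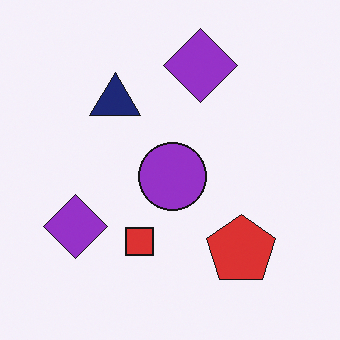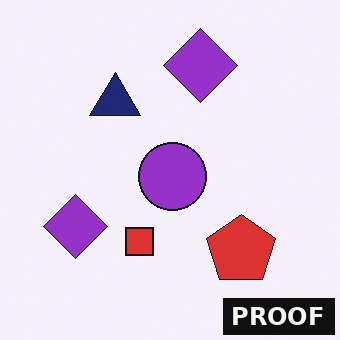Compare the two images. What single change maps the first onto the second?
The image was watermarked with the text "PROOF" in the lower-right corner.

A dark label reading "PROOF" appears in the lower-right corner.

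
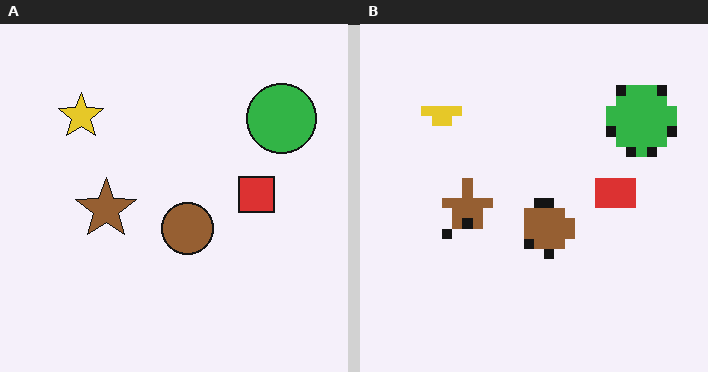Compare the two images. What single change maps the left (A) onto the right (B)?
The image was coarsely pixelated.

Shapes are reduced to large square blocks; fine edges and outlines are lost — a downscale-then-upscale (mosaic) effect.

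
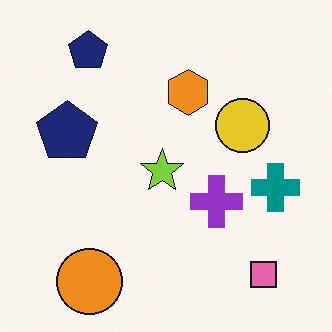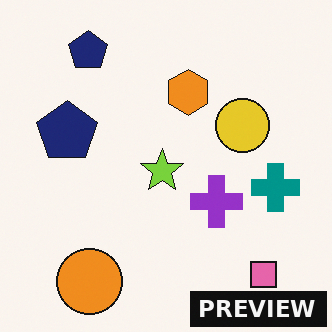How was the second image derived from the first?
It was watermarked with the text "PREVIEW" in the lower-right corner.

A dark label reading "PREVIEW" appears in the lower-right corner.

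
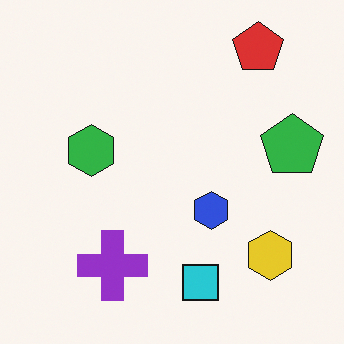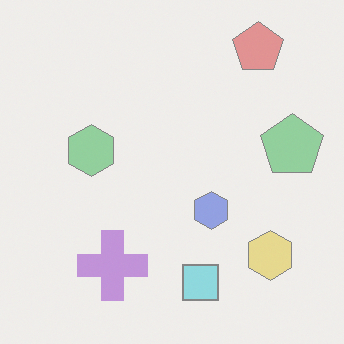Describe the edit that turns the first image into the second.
The transformation is: washed out (contrast reduced).

Tones are pushed toward mid-grey across the whole image — a global contrast change.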